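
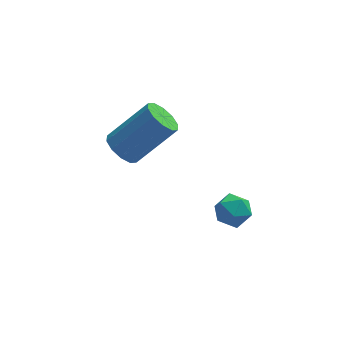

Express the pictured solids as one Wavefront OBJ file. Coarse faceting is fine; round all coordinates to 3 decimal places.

v -0.372 -0.397 0.504
v 0.004 -0.963 0.32
v -0.864 -0.997 1.34
v -0.488 -1.563 1.156
v -0.168 -1.006 1.446
v 0.136 -0.636 0.929
v -0.996 -1.324 0.731
v -0.692 -0.954 0.214
v -0.382 -1.536 0.46
v 0.131 -1.34 0.902
v -0.991 -0.62 0.758
v -0.478 -0.424 1.2
v -3.693 3.101 0.388
v -3.235 2.671 -0.005
v -1.77 2.93 1.42
v -2.227 3.359 1.812
v -3.177 3.103 -0.143
v -1.712 3.362 1.281
v -3.316 3.534 -0.079
v -1.85 3.793 1.346
v -3.599 3.8 0.164
v -2.133 4.058 1.588
v -3.917 3.798 0.492
v -2.452 4.057 1.916
v -4.15 3.53 0.78
v -2.685 3.789 2.205
v -4.208 3.098 0.919
v -2.743 3.357 2.343
v -4.07 2.667 0.854
v -2.604 2.926 2.279
v -3.787 2.402 0.612
v -2.321 2.66 2.036
v -3.468 2.403 0.284
v -2.003 2.662 1.708
f 1 12 6
f 1 6 2
f 1 2 8
f 1 8 11
f 1 11 12
f 2 6 10
f 6 12 5
f 12 11 3
f 11 8 7
f 8 2 9
f 4 10 5
f 4 5 3
f 4 3 7
f 4 7 9
f 4 9 10
f 5 10 6
f 3 5 12
f 7 3 11
f 9 7 8
f 10 9 2
f 14 13 17
f 14 17 15
f 15 17 18
f 15 18 16
f 17 13 19
f 17 19 18
f 18 19 20
f 18 20 16
f 19 13 21
f 19 21 20
f 20 21 22
f 20 22 16
f 21 13 23
f 21 23 22
f 22 23 24
f 22 24 16
f 23 13 25
f 23 25 24
f 24 25 26
f 24 26 16
f 25 13 27
f 25 27 26
f 26 27 28
f 26 28 16
f 27 13 29
f 27 29 28
f 28 29 30
f 28 30 16
f 29 13 31
f 29 31 30
f 30 31 32
f 30 32 16
f 31 13 33
f 31 33 32
f 32 33 34
f 32 34 16
f 33 13 14
f 33 14 34
f 34 14 15
f 34 15 16



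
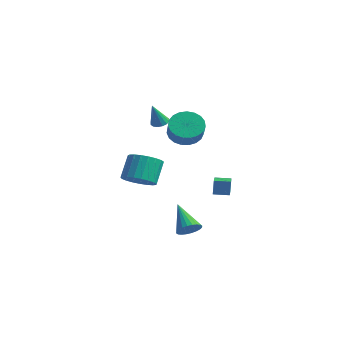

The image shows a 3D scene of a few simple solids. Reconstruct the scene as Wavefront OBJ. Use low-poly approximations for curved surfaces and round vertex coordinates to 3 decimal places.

v 0.569 1.323 -2.904
v 0.541 1.423 -1.89
v 1.236 2.012 -2.954
v 1.208 2.112 -1.939
v 1.252 0.668 -2.821
v 1.224 0.768 -1.806
v 1.919 1.357 -2.87
v 1.891 1.457 -1.856
v -1.981 -0.544 2.273
v -1.48 -0.761 2.109
v -1.819 -1.256 3.707
v -1.414 -0.5 2.231
v -1.5 -0.252 2.364
v -1.715 -0.081 2.473
v -2.001 -0.034 2.528
v -2.281 -0.124 2.515
v -2.481 -0.327 2.437
v -2.547 -0.587 2.315
v -2.461 -0.836 2.182
v -2.247 -1.006 2.073
v -1.961 -1.053 2.017
v -1.68 -0.963 2.031
v 1.439 -1.55 2.547
v 2.119 -0.787 2.416
v 2.941 -1.367 3.301
v 2.261 -2.13 3.433
v 1.878 -0.638 2.737
v 2.7 -1.218 3.622
v 1.562 -0.646 3.026
v 2.384 -1.226 3.911
v 1.224 -0.811 3.232
v 2.046 -1.391 4.117
v 0.923 -1.103 3.319
v 1.746 -1.683 4.204
v 0.712 -1.473 3.273
v 1.534 -2.053 4.158
v 0.626 -1.856 3.102
v 1.449 -2.436 3.987
v 0.681 -2.186 2.834
v 1.503 -2.766 3.72
v 0.867 -2.406 2.518
v 1.689 -2.986 3.403
v 1.152 -2.478 2.206
v 1.974 -3.058 3.091
v 1.486 -2.39 1.953
v 2.308 -2.97 2.838
v 1.812 -2.156 1.803
v 2.634 -2.736 2.688
v 2.074 -1.818 1.782
v 2.896 -2.398 2.667
v 2.226 -1.433 1.893
v 3.048 -2.013 2.778
v 2.242 -1.069 2.117
v 3.064 -1.649 3.002
v -0.055 -3.672 -1.12
v 0.782 -3.067 -1.25
v 0.391 -2.224 0.149
v -0.445 -2.828 0.28
v 0.478 -2.848 -1.467
v 0.087 -2.005 -0.067
v 0.082 -2.772 -1.624
v -0.309 -1.929 -0.224
v -0.338 -2.851 -1.693
v -0.728 -2.008 -0.293
v -0.708 -3.072 -1.663
v -1.099 -2.229 -0.264
v -0.966 -3.397 -1.54
v -1.356 -2.554 -0.14
v -1.066 -3.769 -1.343
v -1.456 -2.926 0.056
v -0.991 -4.124 -1.108
v -1.382 -3.281 0.291
v -0.754 -4.401 -0.875
v -1.145 -3.558 0.524
v -0.396 -4.552 -0.685
v -0.787 -3.709 0.715
v 0.02 -4.551 -0.569
v -0.371 -3.708 0.83
v 0.424 -4.397 -0.549
v 0.033 -3.554 0.851
v 0.745 -4.118 -0.627
v 0.354 -3.275 0.772
v 0.928 -3.762 -0.791
v 0.537 -2.919 0.609
v 0.941 -3.39 -1.011
v 0.55 -2.547 0.388
v 2.145 -1.844 -4.68
v 2.636 -2.038 -4.119
v 0.675 -1.456 -3.26
v 2.689 -1.743 -4.144
v 2.659 -1.464 -4.251
v 2.551 -1.243 -4.423
v 2.382 -1.113 -4.635
v 2.176 -1.094 -4.853
v 1.965 -1.19 -5.044
v 1.782 -1.385 -5.181
v 1.654 -1.65 -5.241
v 1.601 -1.945 -5.215
v 1.63 -2.224 -5.109
v 1.738 -2.446 -4.936
v 1.908 -2.575 -4.725
v 2.114 -2.594 -4.507
v 2.324 -2.498 -4.315
v 2.508 -2.303 -4.179
f 2 4 1
f 5 2 1
f 1 4 3
f 3 5 1
f 2 8 4
f 6 2 5
f 6 8 2
f 4 8 3
f 7 5 3
f 3 8 7
f 7 6 5
f 8 6 7
f 10 9 12
f 10 12 11
f 12 9 13
f 12 13 11
f 13 9 14
f 13 14 11
f 14 9 15
f 14 15 11
f 15 9 16
f 15 16 11
f 16 9 17
f 16 17 11
f 17 9 18
f 17 18 11
f 18 9 19
f 18 19 11
f 19 9 20
f 19 20 11
f 20 9 21
f 20 21 11
f 21 9 22
f 21 22 11
f 22 9 10
f 22 10 11
f 24 23 27
f 24 27 25
f 25 27 28
f 25 28 26
f 27 23 29
f 27 29 28
f 28 29 30
f 28 30 26
f 29 23 31
f 29 31 30
f 30 31 32
f 30 32 26
f 31 23 33
f 31 33 32
f 32 33 34
f 32 34 26
f 33 23 35
f 33 35 34
f 34 35 36
f 34 36 26
f 35 23 37
f 35 37 36
f 36 37 38
f 36 38 26
f 37 23 39
f 37 39 38
f 38 39 40
f 38 40 26
f 39 23 41
f 39 41 40
f 40 41 42
f 40 42 26
f 41 23 43
f 41 43 42
f 42 43 44
f 42 44 26
f 43 23 45
f 43 45 44
f 44 45 46
f 44 46 26
f 45 23 47
f 45 47 46
f 46 47 48
f 46 48 26
f 47 23 49
f 47 49 48
f 48 49 50
f 48 50 26
f 49 23 51
f 49 51 50
f 50 51 52
f 50 52 26
f 51 23 53
f 51 53 52
f 52 53 54
f 52 54 26
f 53 23 24
f 53 24 54
f 54 24 25
f 54 25 26
f 56 55 59
f 56 59 57
f 57 59 60
f 57 60 58
f 59 55 61
f 59 61 60
f 60 61 62
f 60 62 58
f 61 55 63
f 61 63 62
f 62 63 64
f 62 64 58
f 63 55 65
f 63 65 64
f 64 65 66
f 64 66 58
f 65 55 67
f 65 67 66
f 66 67 68
f 66 68 58
f 67 55 69
f 67 69 68
f 68 69 70
f 68 70 58
f 69 55 71
f 69 71 70
f 70 71 72
f 70 72 58
f 71 55 73
f 71 73 72
f 72 73 74
f 72 74 58
f 73 55 75
f 73 75 74
f 74 75 76
f 74 76 58
f 75 55 77
f 75 77 76
f 76 77 78
f 76 78 58
f 77 55 79
f 77 79 78
f 78 79 80
f 78 80 58
f 79 55 81
f 79 81 80
f 80 81 82
f 80 82 58
f 81 55 83
f 81 83 82
f 82 83 84
f 82 84 58
f 83 55 85
f 83 85 84
f 84 85 86
f 84 86 58
f 85 55 56
f 85 56 86
f 86 56 57
f 86 57 58
f 88 87 90
f 88 90 89
f 90 87 91
f 90 91 89
f 91 87 92
f 91 92 89
f 92 87 93
f 92 93 89
f 93 87 94
f 93 94 89
f 94 87 95
f 94 95 89
f 95 87 96
f 95 96 89
f 96 87 97
f 96 97 89
f 97 87 98
f 97 98 89
f 98 87 99
f 98 99 89
f 99 87 100
f 99 100 89
f 100 87 101
f 100 101 89
f 101 87 102
f 101 102 89
f 102 87 103
f 102 103 89
f 103 87 104
f 103 104 89
f 104 87 88
f 104 88 89



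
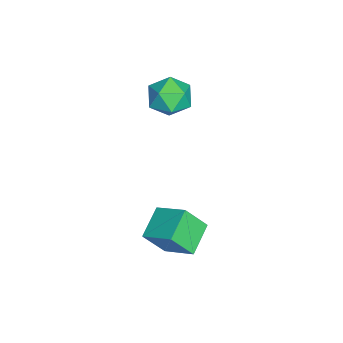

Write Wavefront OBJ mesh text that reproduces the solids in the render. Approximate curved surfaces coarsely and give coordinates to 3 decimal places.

v -2.883 -2.487 2.037
v -2.084 -3.19 2.332
v -4.116 -3.69 2.508
v -3.317 -4.393 2.803
v -3.492 -3.477 3.394
v -2.729 -2.733 3.103
v -3.471 -4.147 1.737
v -2.708 -3.403 1.446
v -2.447 -4.216 2.147
v -2.46 -3.802 3.17
v -3.74 -3.078 1.67
v -3.753 -2.664 2.693
v 0.491 -3.428 -1.853
v 1.169 -2.105 -1.049
v 0.211 -2.523 -3.105
v 0.889 -1.2 -2.301
v 1.911 -3.8 -2.439
v 2.589 -2.477 -1.635
v 1.631 -2.895 -3.691
v 2.309 -1.572 -2.887
f 1 12 6
f 1 6 2
f 1 2 8
f 1 8 11
f 1 11 12
f 2 6 10
f 6 12 5
f 12 11 3
f 11 8 7
f 8 2 9
f 4 10 5
f 4 5 3
f 4 3 7
f 4 7 9
f 4 9 10
f 5 10 6
f 3 5 12
f 7 3 11
f 9 7 8
f 10 9 2
f 14 16 13
f 17 14 13
f 13 16 15
f 15 17 13
f 14 20 16
f 18 14 17
f 18 20 14
f 16 20 15
f 19 17 15
f 15 20 19
f 19 18 17
f 20 18 19



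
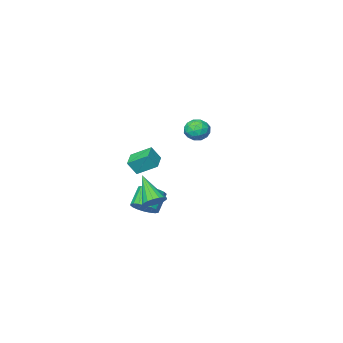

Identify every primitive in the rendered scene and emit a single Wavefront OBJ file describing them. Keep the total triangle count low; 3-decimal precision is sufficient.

v 3.613 1.892 4.127
v 2.87 2.756 4.793
v 3.17 2.125 3.331
v 2.427 2.989 3.998
v 4.353 2.671 3.942
v 3.61 3.535 4.609
v 3.91 2.904 3.147
v 3.167 3.768 3.813
v 2.475 1.478 -0.323
v 3.115 1.386 0.181
v 2.305 0.949 1.128
v 1.665 1.042 0.623
v 3.007 1.729 0.248
v 2.198 1.292 1.194
v 2.795 2.022 0.201
v 1.985 1.585 1.148
v 2.519 2.207 0.051
v 1.709 1.77 0.997
v 2.234 2.248 -0.174
v 1.424 1.811 0.772
v 1.997 2.137 -0.428
v 1.187 1.7 0.518
v 1.855 1.895 -0.662
v 1.045 1.458 0.285
v 1.835 1.571 -0.828
v 1.025 1.134 0.119
v 1.942 1.228 -0.894
v 1.133 0.791 0.052
v 2.155 0.935 -0.848
v 1.345 0.498 0.099
v 2.431 0.75 -0.697
v 1.621 0.313 0.249
v 2.716 0.709 -0.472
v 1.906 0.272 0.474
v 2.953 0.82 -0.218
v 2.143 0.383 0.728
v 3.095 1.062 0.015
v 2.285 0.625 0.962
v 3.848 4.462 1.664
v 4.273 4.053 1.305
v 3.692 3.078 3.056
v 4.476 4.226 1.5
v 4.535 4.453 1.732
v 4.437 4.682 1.949
v 4.204 4.861 2.1
v 3.89 4.948 2.152
v 3.566 4.924 2.091
v 3.307 4.794 1.933
v 3.172 4.589 1.713
v 3.192 4.354 1.482
v 3.362 4.144 1.292
v 3.644 4.007 1.188
v 3.973 3.974 1.192
v -3.927 -1.695 2.8
v -3.208 -2.052 2.588
v -4.472 -2.908 2.992
v -3.753 -3.265 2.78
v -3.812 -2.841 3.492
v -3.475 -2.091 3.373
v -4.205 -2.869 2.207
v -3.868 -2.119 2.088
v -3.379 -2.778 2.221
v -3.137 -2.76 3.016
v -4.543 -2.2 2.564
v -4.301 -2.182 3.359
v -3.519 -1.767 2.677
v -4.161 -3.193 2.903
v -4.196 -2.944 3.322
v -3.773 -3.154 3.197
v -3.677 -1.79 3.138
v -3.254 -2 3.014
v -3.609 -2.464 3.545
v -4.426 -2.96 2.566
v -4.003 -3.17 2.442
v -3.907 -1.806 2.383
v -3.484 -2.016 2.258
v -4.071 -2.496 2.035
v -3.197 -2.403 2.337
v -3.518 -3.116 2.45
v -3.784 -2.883 2.113
v -3.585 -2.443 2.043
v -3.055 -2.393 2.804
v -3.376 -3.106 2.917
v -3.41 -2.857 3.335
v -3.212 -2.416 3.265
v -3.156 -2.82 2.588
v -4.304 -1.854 2.663
v -4.625 -2.567 2.776
v -4.468 -2.544 2.315
v -4.27 -2.103 2.245
v -4.162 -1.844 3.13
v -4.483 -2.557 3.243
v -4.095 -2.517 3.537
v -3.896 -2.077 3.467
v -4.524 -2.14 2.992
f 2 4 1
f 5 2 1
f 1 4 3
f 3 5 1
f 2 8 4
f 6 2 5
f 6 8 2
f 4 8 3
f 7 5 3
f 3 8 7
f 7 6 5
f 8 6 7
f 10 9 13
f 10 13 11
f 11 13 14
f 11 14 12
f 13 9 15
f 13 15 14
f 14 15 16
f 14 16 12
f 15 9 17
f 15 17 16
f 16 17 18
f 16 18 12
f 17 9 19
f 17 19 18
f 18 19 20
f 18 20 12
f 19 9 21
f 19 21 20
f 20 21 22
f 20 22 12
f 21 9 23
f 21 23 22
f 22 23 24
f 22 24 12
f 23 9 25
f 23 25 24
f 24 25 26
f 24 26 12
f 25 9 27
f 25 27 26
f 26 27 28
f 26 28 12
f 27 9 29
f 27 29 28
f 28 29 30
f 28 30 12
f 29 9 31
f 29 31 30
f 30 31 32
f 30 32 12
f 31 9 33
f 31 33 32
f 32 33 34
f 32 34 12
f 33 9 35
f 33 35 34
f 34 35 36
f 34 36 12
f 35 9 37
f 35 37 36
f 36 37 38
f 36 38 12
f 37 9 10
f 37 10 38
f 38 10 11
f 38 11 12
f 40 39 42
f 40 42 41
f 42 39 43
f 42 43 41
f 43 39 44
f 43 44 41
f 44 39 45
f 44 45 41
f 45 39 46
f 45 46 41
f 46 39 47
f 46 47 41
f 47 39 48
f 47 48 41
f 48 39 49
f 48 49 41
f 49 39 50
f 49 50 41
f 50 39 51
f 50 51 41
f 51 39 52
f 51 52 41
f 52 39 53
f 52 53 41
f 53 39 40
f 53 40 41
f 54 91 70
f 91 65 94
f 70 94 59
f 91 94 70
f 54 70 66
f 70 59 71
f 66 71 55
f 70 71 66
f 54 66 75
f 66 55 76
f 75 76 61
f 66 76 75
f 54 75 87
f 75 61 90
f 87 90 64
f 75 90 87
f 54 87 91
f 87 64 95
f 91 95 65
f 87 95 91
f 55 71 82
f 71 59 85
f 82 85 63
f 71 85 82
f 59 94 72
f 94 65 93
f 72 93 58
f 94 93 72
f 65 95 92
f 95 64 88
f 92 88 56
f 95 88 92
f 64 90 89
f 90 61 77
f 89 77 60
f 90 77 89
f 61 76 81
f 76 55 78
f 81 78 62
f 76 78 81
f 57 83 69
f 83 63 84
f 69 84 58
f 83 84 69
f 57 69 67
f 69 58 68
f 67 68 56
f 69 68 67
f 57 67 74
f 67 56 73
f 74 73 60
f 67 73 74
f 57 74 79
f 74 60 80
f 79 80 62
f 74 80 79
f 57 79 83
f 79 62 86
f 83 86 63
f 79 86 83
f 58 84 72
f 84 63 85
f 72 85 59
f 84 85 72
f 56 68 92
f 68 58 93
f 92 93 65
f 68 93 92
f 60 73 89
f 73 56 88
f 89 88 64
f 73 88 89
f 62 80 81
f 80 60 77
f 81 77 61
f 80 77 81
f 63 86 82
f 86 62 78
f 82 78 55
f 86 78 82



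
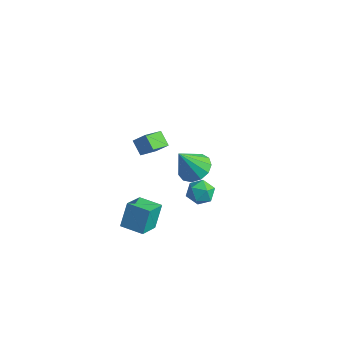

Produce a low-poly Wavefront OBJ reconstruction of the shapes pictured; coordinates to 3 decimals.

v 1.378 2.769 -2.35
v 1.984 2.499 -2.964
v 1.536 1.501 -1.636
v 2.142 1.231 -2.25
v 2.346 1.901 -1.678
v 2.248 2.685 -2.119
v 1.272 1.315 -2.481
v 1.174 2.099 -2.922
v 1.918 1.6 -3.045
v 2.582 1.963 -2.549
v 0.938 2.037 -2.051
v 1.602 2.4 -1.555
v 0.947 -1.996 3.685
v 0.159 -1.748 4.268
v 0.841 -0.648 2.969
v 0.054 -0.4 3.552
v 1.526 -1.62 4.308
v 0.739 -1.372 4.891
v 1.421 -0.272 3.592
v 0.633 -0.024 4.175
v 0.102 3.384 -2.223
v 0.915 3.912 -1.77
v -0.302 2.456 -0.417
v 0.427 4.259 -1.701
v -0.164 4.329 -1.797
v -0.671 4.098 -2.029
v -0.932 3.641 -2.322
v -0.865 3.102 -2.584
v -0.491 2.652 -2.731
v 0.071 2.435 -2.717
v 0.643 2.519 -2.546
v 1.043 2.878 -2.273
v 1.144 3.397 -1.983
v -0.37 -2.345 -3.605
v -0.544 -1.567 -2.183
v -0.733 -0.943 -4.417
v -0.907 -0.165 -2.995
v 1.027 -1.995 -3.625
v 0.853 -1.217 -2.203
v 0.664 -0.593 -4.437
v 0.49 0.185 -3.015
f 1 12 6
f 1 6 2
f 1 2 8
f 1 8 11
f 1 11 12
f 2 6 10
f 6 12 5
f 12 11 3
f 11 8 7
f 8 2 9
f 4 10 5
f 4 5 3
f 4 3 7
f 4 7 9
f 4 9 10
f 5 10 6
f 3 5 12
f 7 3 11
f 9 7 8
f 10 9 2
f 14 16 13
f 17 14 13
f 13 16 15
f 15 17 13
f 14 20 16
f 18 14 17
f 18 20 14
f 16 20 15
f 19 17 15
f 15 20 19
f 19 18 17
f 20 18 19
f 22 21 24
f 22 24 23
f 24 21 25
f 24 25 23
f 25 21 26
f 25 26 23
f 26 21 27
f 26 27 23
f 27 21 28
f 27 28 23
f 28 21 29
f 28 29 23
f 29 21 30
f 29 30 23
f 30 21 31
f 30 31 23
f 31 21 32
f 31 32 23
f 32 21 33
f 32 33 23
f 33 21 22
f 33 22 23
f 35 37 34
f 38 35 34
f 34 37 36
f 36 38 34
f 35 41 37
f 39 35 38
f 39 41 35
f 37 41 36
f 40 38 36
f 36 41 40
f 40 39 38
f 41 39 40



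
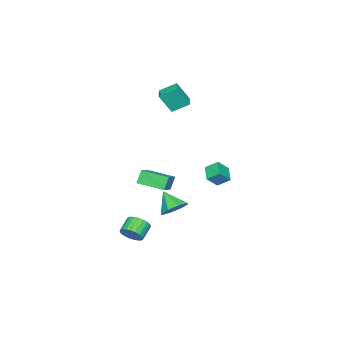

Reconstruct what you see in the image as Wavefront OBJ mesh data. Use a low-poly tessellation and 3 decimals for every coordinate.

v -0.679 1.078 -4.057
v -0.301 1.614 -3.384
v -1.041 0.062 -3.043
v -0.998 1.757 -3.489
v -1.509 1.502 -3.927
v -1.533 0.999 -4.441
v -1.058 0.542 -4.73
v -0.361 0.4 -4.624
v 0.15 0.655 -4.186
v 0.175 1.158 -3.672
v -3.209 -0.697 3.028
v -3.757 0.201 3.646
v -2.404 -0.193 3.01
v -2.952 0.704 3.628
v -2.788 -1.324 4.312
v -3.336 -0.427 4.93
v -1.983 -0.821 4.294
v -2.531 0.077 4.912
v 3.633 0.887 -4.063
v 3.978 0.487 -3.546
v 3.073 0.413 -2.999
v 2.727 0.813 -3.517
v 4.017 0.774 -3.442
v 3.112 0.7 -2.895
v 3.99 1.081 -3.445
v 3.085 1.006 -2.898
v 3.901 1.354 -3.556
v 2.996 1.279 -3.009
v 3.765 1.546 -3.754
v 2.86 1.472 -3.207
v 3.607 1.624 -4.006
v 2.702 1.55 -3.459
v 3.453 1.575 -4.267
v 2.548 1.501 -3.721
v 3.33 1.407 -4.494
v 2.425 1.333 -3.947
v 3.259 1.149 -4.646
v 2.354 1.075 -4.099
v 3.253 0.846 -4.697
v 2.348 0.772 -4.15
v 3.312 0.55 -4.639
v 2.407 0.475 -4.092
v 3.427 0.312 -4.481
v 2.522 0.238 -3.934
v 3.578 0.174 -4.251
v 2.673 0.099 -3.704
v 3.738 0.158 -3.989
v 2.833 0.084 -3.442
v 3.879 0.269 -3.739
v 2.974 0.195 -3.192
v -0.418 -0.589 -1.125
v 1.092 -0.069 -0.253
v -0.817 1.03 -1.399
v 0.693 1.55 -0.527
v 0.067 -0.61 -1.953
v 1.577 -0.09 -1.081
v -0.332 1.009 -2.227
v 1.178 1.529 -1.355
v -0.682 3.978 -1.141
v -1.471 3.391 -0.719
v -0.93 4.703 -0.595
v -1.719 4.115 -0.173
v -0.041 3.645 -0.407
v -0.83 3.057 0.015
v -0.289 4.369 0.139
v -1.078 3.782 0.561
f 2 1 4
f 2 4 3
f 4 1 5
f 4 5 3
f 5 1 6
f 5 6 3
f 6 1 7
f 6 7 3
f 7 1 8
f 7 8 3
f 8 1 9
f 8 9 3
f 9 1 10
f 9 10 3
f 10 1 2
f 10 2 3
f 12 14 11
f 15 12 11
f 11 14 13
f 13 15 11
f 12 18 14
f 16 12 15
f 16 18 12
f 14 18 13
f 17 15 13
f 13 18 17
f 17 16 15
f 18 16 17
f 20 19 23
f 20 23 21
f 21 23 24
f 21 24 22
f 23 19 25
f 23 25 24
f 24 25 26
f 24 26 22
f 25 19 27
f 25 27 26
f 26 27 28
f 26 28 22
f 27 19 29
f 27 29 28
f 28 29 30
f 28 30 22
f 29 19 31
f 29 31 30
f 30 31 32
f 30 32 22
f 31 19 33
f 31 33 32
f 32 33 34
f 32 34 22
f 33 19 35
f 33 35 34
f 34 35 36
f 34 36 22
f 35 19 37
f 35 37 36
f 36 37 38
f 36 38 22
f 37 19 39
f 37 39 38
f 38 39 40
f 38 40 22
f 39 19 41
f 39 41 40
f 40 41 42
f 40 42 22
f 41 19 43
f 41 43 42
f 42 43 44
f 42 44 22
f 43 19 45
f 43 45 44
f 44 45 46
f 44 46 22
f 45 19 47
f 45 47 46
f 46 47 48
f 46 48 22
f 47 19 49
f 47 49 48
f 48 49 50
f 48 50 22
f 49 19 20
f 49 20 50
f 50 20 21
f 50 21 22
f 52 54 51
f 55 52 51
f 51 54 53
f 53 55 51
f 52 58 54
f 56 52 55
f 56 58 52
f 54 58 53
f 57 55 53
f 53 58 57
f 57 56 55
f 58 56 57
f 60 62 59
f 63 60 59
f 59 62 61
f 61 63 59
f 60 66 62
f 64 60 63
f 64 66 60
f 62 66 61
f 65 63 61
f 61 66 65
f 65 64 63
f 66 64 65



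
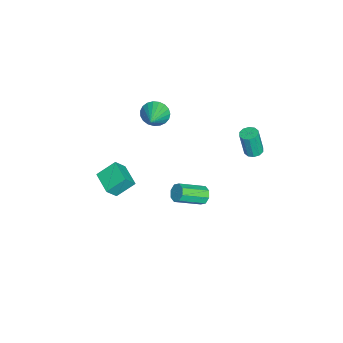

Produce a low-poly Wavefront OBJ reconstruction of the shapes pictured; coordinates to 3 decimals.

v -1.622 3.937 -0.2
v -1.194 4.307 -0.131
v -1.19 3.993 1.529
v -1.618 3.623 1.46
v -1.497 4.484 -0.097
v -1.493 4.169 1.563
v -1.848 4.451 -0.102
v -1.843 4.137 1.558
v -2.113 4.223 -0.145
v -2.108 3.908 1.516
v -2.19 3.885 -0.209
v -2.185 3.571 1.452
v -2.05 3.567 -0.269
v -2.046 3.253 1.391
v -1.747 3.391 -0.303
v -1.743 3.076 1.357
v -1.397 3.423 -0.298
v -1.392 3.109 1.362
v -1.132 3.652 -0.256
v -1.127 3.337 1.405
v -1.055 3.989 -0.192
v -1.05 3.675 1.469
v 2.863 1.525 0.114
v 3.246 1.438 -0.34
v 3.961 0.048 0.533
v 3.577 0.135 0.986
v 3.413 1.723 -0.021
v 4.127 0.333 0.852
v 3.257 1.893 0.376
v 3.972 0.503 1.249
v 2.87 1.847 0.62
v 3.585 0.457 1.493
v 2.479 1.612 0.567
v 3.194 0.222 1.44
v 2.313 1.327 0.248
v 3.027 -0.063 1.121
v 2.468 1.157 -0.149
v 3.183 -0.233 0.724
v 2.855 1.203 -0.393
v 3.57 -0.187 0.48
v 0.116 -4.907 -1.832
v -0.373 -3.873 -1.008
v -0.35 -4.417 -2.725
v -0.84 -3.382 -1.901
v 1.36 -4.138 -2.059
v 0.87 -3.103 -1.235
v 0.893 -3.647 -2.952
v 0.404 -2.613 -2.128
v -1.168 -1.662 3.137
v -0.8 -1.333 2.433
v 0.408 -1.698 3.943
v -0.887 -1.038 2.616
v -1.022 -0.851 2.889
v -1.183 -0.805 3.205
v -1.341 -0.906 3.509
v -1.469 -1.138 3.749
v -1.545 -1.46 3.883
v -1.556 -1.818 3.889
v -1.5 -2.148 3.764
v -1.386 -2.395 3.531
v -1.235 -2.514 3.23
v -1.072 -2.486 2.912
v -0.926 -2.316 2.634
v -0.821 -2.032 2.443
v -0.777 -1.685 2.372
f 2 1 5
f 2 5 3
f 3 5 6
f 3 6 4
f 5 1 7
f 5 7 6
f 6 7 8
f 6 8 4
f 7 1 9
f 7 9 8
f 8 9 10
f 8 10 4
f 9 1 11
f 9 11 10
f 10 11 12
f 10 12 4
f 11 1 13
f 11 13 12
f 12 13 14
f 12 14 4
f 13 1 15
f 13 15 14
f 14 15 16
f 14 16 4
f 15 1 17
f 15 17 16
f 16 17 18
f 16 18 4
f 17 1 19
f 17 19 18
f 18 19 20
f 18 20 4
f 19 1 21
f 19 21 20
f 20 21 22
f 20 22 4
f 21 1 2
f 21 2 22
f 22 2 3
f 22 3 4
f 24 23 27
f 24 27 25
f 25 27 28
f 25 28 26
f 27 23 29
f 27 29 28
f 28 29 30
f 28 30 26
f 29 23 31
f 29 31 30
f 30 31 32
f 30 32 26
f 31 23 33
f 31 33 32
f 32 33 34
f 32 34 26
f 33 23 35
f 33 35 34
f 34 35 36
f 34 36 26
f 35 23 37
f 35 37 36
f 36 37 38
f 36 38 26
f 37 23 39
f 37 39 38
f 38 39 40
f 38 40 26
f 39 23 24
f 39 24 40
f 40 24 25
f 40 25 26
f 42 44 41
f 45 42 41
f 41 44 43
f 43 45 41
f 42 48 44
f 46 42 45
f 46 48 42
f 44 48 43
f 47 45 43
f 43 48 47
f 47 46 45
f 48 46 47
f 50 49 52
f 50 52 51
f 52 49 53
f 52 53 51
f 53 49 54
f 53 54 51
f 54 49 55
f 54 55 51
f 55 49 56
f 55 56 51
f 56 49 57
f 56 57 51
f 57 49 58
f 57 58 51
f 58 49 59
f 58 59 51
f 59 49 60
f 59 60 51
f 60 49 61
f 60 61 51
f 61 49 62
f 61 62 51
f 62 49 63
f 62 63 51
f 63 49 64
f 63 64 51
f 64 49 65
f 64 65 51
f 65 49 50
f 65 50 51



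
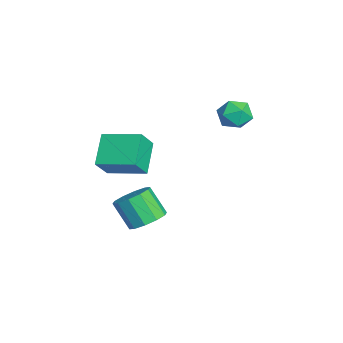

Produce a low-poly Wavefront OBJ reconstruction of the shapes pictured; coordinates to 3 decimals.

v -3.894 3.942 2.193
v -3.334 4.116 1.547
v -3.986 2.604 1.753
v -3.426 2.778 1.107
v -3.149 2.771 1.934
v -3.092 3.598 2.206
v -4.228 3.122 1.094
v -4.171 3.949 1.366
v -3.54 3.609 0.867
v -2.873 3.392 1.387
v -4.447 3.328 1.913
v -3.78 3.111 2.433
v -0.549 -0.704 -2.808
v 0.273 -0.899 -2.497
v -0.35 -1.551 -1.261
v -1.171 -1.356 -1.572
v 0.131 -0.397 -2.304
v -0.492 -1.049 -1.068
v -0.271 -0.012 -2.303
v -0.894 -0.665 -1.067
v -0.779 0.108 -2.495
v -1.402 -0.544 -1.259
v -1.199 -0.081 -2.807
v -1.822 -0.734 -1.571
v -1.37 -0.509 -3.119
v -1.993 -1.161 -1.883
v -1.228 -1.011 -3.312
v -1.851 -1.663 -2.076
v -0.826 -1.395 -3.313
v -1.449 -2.048 -2.077
v -0.318 -1.516 -3.121
v -0.941 -2.168 -1.885
v 0.102 -1.326 -2.809
v -0.521 -1.979 -1.573
v -1.051 -2.073 1.797
v -0.404 -2.604 2.779
v -0.293 -0.491 2.152
v 0.353 -1.021 3.135
v 0.187 -2.439 0.785
v 0.833 -2.969 1.768
v 0.944 -0.856 1.141
v 1.591 -1.387 2.123
f 1 12 6
f 1 6 2
f 1 2 8
f 1 8 11
f 1 11 12
f 2 6 10
f 6 12 5
f 12 11 3
f 11 8 7
f 8 2 9
f 4 10 5
f 4 5 3
f 4 3 7
f 4 7 9
f 4 9 10
f 5 10 6
f 3 5 12
f 7 3 11
f 9 7 8
f 10 9 2
f 14 13 17
f 14 17 15
f 15 17 18
f 15 18 16
f 17 13 19
f 17 19 18
f 18 19 20
f 18 20 16
f 19 13 21
f 19 21 20
f 20 21 22
f 20 22 16
f 21 13 23
f 21 23 22
f 22 23 24
f 22 24 16
f 23 13 25
f 23 25 24
f 24 25 26
f 24 26 16
f 25 13 27
f 25 27 26
f 26 27 28
f 26 28 16
f 27 13 29
f 27 29 28
f 28 29 30
f 28 30 16
f 29 13 31
f 29 31 30
f 30 31 32
f 30 32 16
f 31 13 33
f 31 33 32
f 32 33 34
f 32 34 16
f 33 13 14
f 33 14 34
f 34 14 15
f 34 15 16
f 36 38 35
f 39 36 35
f 35 38 37
f 37 39 35
f 36 42 38
f 40 36 39
f 40 42 36
f 38 42 37
f 41 39 37
f 37 42 41
f 41 40 39
f 42 40 41



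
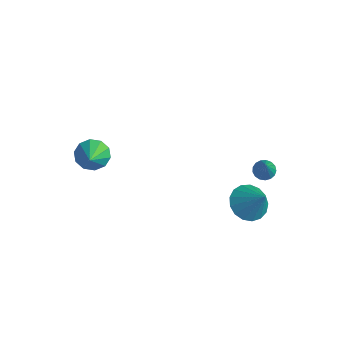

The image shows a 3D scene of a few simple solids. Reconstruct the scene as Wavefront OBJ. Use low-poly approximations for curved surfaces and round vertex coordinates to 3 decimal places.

v 1.302 3.145 -0.677
v 1.852 3.68 -1.185
v 2.238 3.295 0.497
v 1.572 3.964 -0.998
v 1.23 4.06 -0.738
v 0.905 3.947 -0.464
v 0.67 3.65 -0.239
v 0.58 3.237 -0.114
v 0.656 2.803 -0.119
v 0.879 2.448 -0.251
v 1.199 2.252 -0.481
v 1.543 2.26 -0.756
v 1.831 2.472 -1.013
v 1.999 2.837 -1.193
v 2.006 3.273 -1.255
v 1.449 3.782 1.422
v 1.883 3.809 1.176
v 2.331 3.178 2.918
v 1.861 4.025 1.276
v 1.744 4.185 1.41
v 1.56 4.254 1.546
v 1.35 4.214 1.654
v 1.163 4.076 1.709
v 1.041 3.87 1.698
v 1.012 3.644 1.623
v 1.084 3.45 1.503
v 1.239 3.332 1.364
v 1.442 3.318 1.238
v 1.646 3.409 1.154
v 1.806 3.586 1.132
v -4.161 -1.245 0.477
v -3.709 -1.406 -0.163
v -3.039 -2.015 1.463
v -3.568 -0.968 0.018
v -3.653 -0.636 0.374
v -3.932 -0.537 0.77
v -4.299 -0.708 1.054
v -4.613 -1.084 1.118
v -4.755 -1.522 0.937
v -4.669 -1.854 0.581
v -4.39 -1.954 0.185
v -4.024 -1.783 -0.099
f 2 1 4
f 2 4 3
f 4 1 5
f 4 5 3
f 5 1 6
f 5 6 3
f 6 1 7
f 6 7 3
f 7 1 8
f 7 8 3
f 8 1 9
f 8 9 3
f 9 1 10
f 9 10 3
f 10 1 11
f 10 11 3
f 11 1 12
f 11 12 3
f 12 1 13
f 12 13 3
f 13 1 14
f 13 14 3
f 14 1 15
f 14 15 3
f 15 1 2
f 15 2 3
f 17 16 19
f 17 19 18
f 19 16 20
f 19 20 18
f 20 16 21
f 20 21 18
f 21 16 22
f 21 22 18
f 22 16 23
f 22 23 18
f 23 16 24
f 23 24 18
f 24 16 25
f 24 25 18
f 25 16 26
f 25 26 18
f 26 16 27
f 26 27 18
f 27 16 28
f 27 28 18
f 28 16 29
f 28 29 18
f 29 16 30
f 29 30 18
f 30 16 17
f 30 17 18
f 32 31 34
f 32 34 33
f 34 31 35
f 34 35 33
f 35 31 36
f 35 36 33
f 36 31 37
f 36 37 33
f 37 31 38
f 37 38 33
f 38 31 39
f 38 39 33
f 39 31 40
f 39 40 33
f 40 31 41
f 40 41 33
f 41 31 42
f 41 42 33
f 42 31 32
f 42 32 33



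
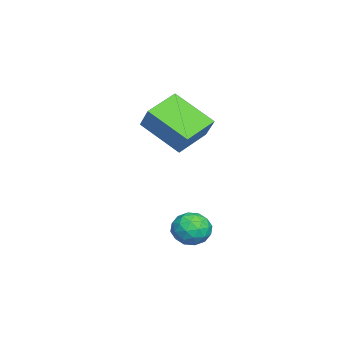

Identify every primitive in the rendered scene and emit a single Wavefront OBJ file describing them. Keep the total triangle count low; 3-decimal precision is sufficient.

v -0.386 -1.158 -0.034
v 0.428 -1.253 0.201
v -0.228 -2.147 -0.981
v 0.586 -2.242 -0.746
v -0.04 -2.479 -0.219
v -0.138 -1.868 0.366
v 0.338 -1.532 -1.146
v 0.24 -0.921 -0.561
v 0.875 -1.484 -0.487
v 0.641 -2.069 0.086
v -0.441 -1.331 -0.866
v -0.675 -1.916 -0.293
v 0.007 -1.119 0.166
v 0.193 -2.281 -0.946
v -0.175 -2.421 -0.637
v 0.303 -2.477 -0.499
v -0.325 -1.48 0.264
v 0.153 -1.536 0.401
v -0.122 -2.257 0.155
v 0.047 -1.864 -1.181
v 0.525 -1.92 -1.044
v -0.103 -0.923 -0.281
v 0.375 -0.979 -0.143
v 0.322 -1.143 -0.935
v 0.748 -1.31 -0.1
v 0.841 -1.891 -0.656
v 0.695 -1.474 -0.891
v 0.638 -1.115 -0.547
v 0.611 -1.654 0.237
v 0.704 -2.236 -0.319
v 0.336 -2.375 -0.01
v 0.278 -2.016 0.334
v 0.873 -1.79 -0.167
v -0.504 -1.164 -0.461
v -0.411 -1.746 -1.017
v -0.078 -1.384 -1.114
v -0.136 -1.025 -0.77
v -0.641 -1.509 -0.124
v -0.548 -2.09 -0.68
v -0.438 -2.285 -0.233
v -0.495 -1.926 0.111
v -0.673 -1.61 -0.613
v -3.189 -4.259 3.766
v -4.45 -3.378 4.333
v -2.564 -2.59 2.563
v -3.825 -1.709 3.13
v -2.415 -3.811 4.79
v -3.676 -2.93 5.357
v -1.79 -2.142 3.587
v -3.051 -1.261 4.154
f 1 38 17
f 38 12 41
f 17 41 6
f 38 41 17
f 1 17 13
f 17 6 18
f 13 18 2
f 17 18 13
f 1 13 22
f 13 2 23
f 22 23 8
f 13 23 22
f 1 22 34
f 22 8 37
f 34 37 11
f 22 37 34
f 1 34 38
f 34 11 42
f 38 42 12
f 34 42 38
f 2 18 29
f 18 6 32
f 29 32 10
f 18 32 29
f 6 41 19
f 41 12 40
f 19 40 5
f 41 40 19
f 12 42 39
f 42 11 35
f 39 35 3
f 42 35 39
f 11 37 36
f 37 8 24
f 36 24 7
f 37 24 36
f 8 23 28
f 23 2 25
f 28 25 9
f 23 25 28
f 4 30 16
f 30 10 31
f 16 31 5
f 30 31 16
f 4 16 14
f 16 5 15
f 14 15 3
f 16 15 14
f 4 14 21
f 14 3 20
f 21 20 7
f 14 20 21
f 4 21 26
f 21 7 27
f 26 27 9
f 21 27 26
f 4 26 30
f 26 9 33
f 30 33 10
f 26 33 30
f 5 31 19
f 31 10 32
f 19 32 6
f 31 32 19
f 3 15 39
f 15 5 40
f 39 40 12
f 15 40 39
f 7 20 36
f 20 3 35
f 36 35 11
f 20 35 36
f 9 27 28
f 27 7 24
f 28 24 8
f 27 24 28
f 10 33 29
f 33 9 25
f 29 25 2
f 33 25 29
f 44 46 43
f 47 44 43
f 43 46 45
f 45 47 43
f 44 50 46
f 48 44 47
f 48 50 44
f 46 50 45
f 49 47 45
f 45 50 49
f 49 48 47
f 50 48 49



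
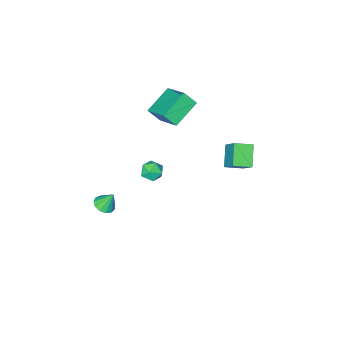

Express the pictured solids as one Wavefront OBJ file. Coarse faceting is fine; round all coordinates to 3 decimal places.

v 3.355 -1.999 -4.288
v 4.035 -2.016 -4.052
v 2.965 -1.581 -3.132
v 3.977 -1.645 -4.206
v 3.721 -1.387 -4.386
v 3.349 -1.323 -4.535
v 2.979 -1.473 -4.605
v 2.729 -1.791 -4.575
v 2.677 -2.175 -4.454
v 2.841 -2.503 -4.28
v 3.168 -2.671 -4.109
v 3.554 -2.626 -3.994
v 3.878 -2.382 -3.973
v 1.881 1.929 2.274
v 2.357 2.51 2.375
v 2.823 1.21 1.965
v 3.299 1.791 2.066
v 2.951 1.478 2.662
v 2.369 1.922 2.852
v 2.811 1.798 1.488
v 2.229 2.242 1.678
v 2.931 2.428 1.889
v 3.018 2.231 2.615
v 2.162 1.489 1.725
v 2.249 1.292 2.451
v -2.177 -1.752 3.267
v -1.987 0.089 4.419
v -0.422 -1.403 2.42
v -0.233 0.439 3.571
v -1.667 -2.319 4.089
v -1.478 -0.477 5.24
v 0.087 -1.969 3.241
v 0.277 -0.128 4.393
v -2.675 3.691 0.509
v -3.468 2.793 1.445
v -2.392 4.839 1.853
v -3.186 3.941 2.788
v -1.694 3.119 0.792
v -2.488 2.221 1.727
v -1.412 4.267 2.135
v -2.205 3.369 3.071
f 2 1 4
f 2 4 3
f 4 1 5
f 4 5 3
f 5 1 6
f 5 6 3
f 6 1 7
f 6 7 3
f 7 1 8
f 7 8 3
f 8 1 9
f 8 9 3
f 9 1 10
f 9 10 3
f 10 1 11
f 10 11 3
f 11 1 12
f 11 12 3
f 12 1 13
f 12 13 3
f 13 1 2
f 13 2 3
f 14 25 19
f 14 19 15
f 14 15 21
f 14 21 24
f 14 24 25
f 15 19 23
f 19 25 18
f 25 24 16
f 24 21 20
f 21 15 22
f 17 23 18
f 17 18 16
f 17 16 20
f 17 20 22
f 17 22 23
f 18 23 19
f 16 18 25
f 20 16 24
f 22 20 21
f 23 22 15
f 27 29 26
f 30 27 26
f 26 29 28
f 28 30 26
f 27 33 29
f 31 27 30
f 31 33 27
f 29 33 28
f 32 30 28
f 28 33 32
f 32 31 30
f 33 31 32
f 35 37 34
f 38 35 34
f 34 37 36
f 36 38 34
f 35 41 37
f 39 35 38
f 39 41 35
f 37 41 36
f 40 38 36
f 36 41 40
f 40 39 38
f 41 39 40



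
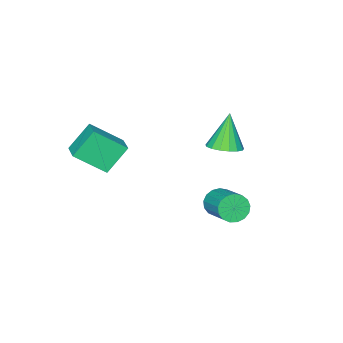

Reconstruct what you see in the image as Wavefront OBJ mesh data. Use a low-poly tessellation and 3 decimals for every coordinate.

v 0.083 0.716 -1.377
v 0.536 0.858 -2.033
v 1.191 2.345 -1.259
v 0.737 2.204 -0.603
v 0.204 1.043 -2.108
v 0.859 2.531 -1.334
v -0.156 1.154 -2.016
v 0.499 2.641 -1.242
v -0.461 1.164 -1.777
v 0.193 2.651 -1.003
v -0.642 1.071 -1.447
v 0.013 2.559 -0.673
v -0.657 0.898 -1.1
v -0.002 2.385 -0.326
v -0.502 0.682 -0.817
v 0.153 2.17 -0.043
v -0.213 0.475 -0.663
v 0.441 1.962 0.111
v 0.143 0.323 -0.672
v 0.798 1.81 0.102
v 0.486 0.261 -0.842
v 1.14 1.748 -0.068
v 0.736 0.303 -1.135
v 1.391 1.79 -0.361
v 0.837 0.44 -1.484
v 1.491 1.927 -0.71
v 0.764 0.64 -1.808
v 1.419 2.128 -1.034
v -2.092 -0.908 0.539
v -1.603 -1.697 0.583
v -2.848 -1.272 2.421
v -1.327 -1.392 0.753
v -1.227 -0.975 0.874
v -1.325 -0.543 0.918
v -1.599 -0.195 0.876
v -1.985 -0.01 0.756
v -2.396 -0.03 0.587
v -2.738 -0.252 0.407
v -2.931 -0.624 0.257
v -2.933 -1.061 0.172
v -2.741 -1.463 0.171
v -2.401 -1.737 0.254
v -1.99 -1.822 0.403
v 4.194 -5.07 1.796
v 3.106 -4.757 3.09
v 3.126 -3.922 0.62
v 2.037 -3.61 1.914
v 4.903 -4.05 2.146
v 3.814 -3.738 3.44
v 3.834 -2.903 0.97
v 2.746 -2.59 2.264
f 2 1 5
f 2 5 3
f 3 5 6
f 3 6 4
f 5 1 7
f 5 7 6
f 6 7 8
f 6 8 4
f 7 1 9
f 7 9 8
f 8 9 10
f 8 10 4
f 9 1 11
f 9 11 10
f 10 11 12
f 10 12 4
f 11 1 13
f 11 13 12
f 12 13 14
f 12 14 4
f 13 1 15
f 13 15 14
f 14 15 16
f 14 16 4
f 15 1 17
f 15 17 16
f 16 17 18
f 16 18 4
f 17 1 19
f 17 19 18
f 18 19 20
f 18 20 4
f 19 1 21
f 19 21 20
f 20 21 22
f 20 22 4
f 21 1 23
f 21 23 22
f 22 23 24
f 22 24 4
f 23 1 25
f 23 25 24
f 24 25 26
f 24 26 4
f 25 1 27
f 25 27 26
f 26 27 28
f 26 28 4
f 27 1 2
f 27 2 28
f 28 2 3
f 28 3 4
f 30 29 32
f 30 32 31
f 32 29 33
f 32 33 31
f 33 29 34
f 33 34 31
f 34 29 35
f 34 35 31
f 35 29 36
f 35 36 31
f 36 29 37
f 36 37 31
f 37 29 38
f 37 38 31
f 38 29 39
f 38 39 31
f 39 29 40
f 39 40 31
f 40 29 41
f 40 41 31
f 41 29 42
f 41 42 31
f 42 29 43
f 42 43 31
f 43 29 30
f 43 30 31
f 45 47 44
f 48 45 44
f 44 47 46
f 46 48 44
f 45 51 47
f 49 45 48
f 49 51 45
f 47 51 46
f 50 48 46
f 46 51 50
f 50 49 48
f 51 49 50



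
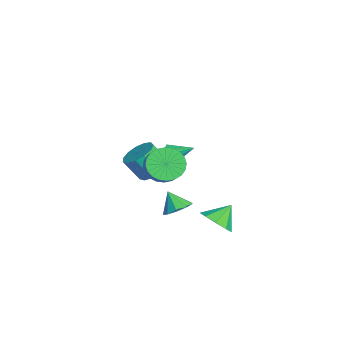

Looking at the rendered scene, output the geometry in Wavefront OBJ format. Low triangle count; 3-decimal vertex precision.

v -0.742 0.556 2.042
v -0.257 0.201 2.338
v -0.298 1.724 2.718
v -0.106 0.373 1.941
v -0.252 0.631 1.592
v -0.628 0.854 1.453
v -1.057 0.938 1.59
v -1.339 0.843 1.939
v -1.342 0.615 2.336
v -1.064 0.359 2.596
v -0.636 0.195 2.596
v 1.684 -0.201 2.867
v 2.156 -0.979 2.323
v 3.169 -0.956 3.169
v 2.696 -0.179 3.713
v 2.307 -0.644 2.133
v 3.32 -0.621 2.979
v 2.364 -0.242 2.055
v 3.376 -0.219 2.901
v 2.316 0.166 2.1
v 3.329 0.189 2.946
v 2.173 0.519 2.262
v 3.186 0.542 3.109
v 1.955 0.762 2.516
v 2.968 0.784 3.363
v 1.696 0.858 2.824
v 2.708 0.88 3.67
v 1.435 0.793 3.138
v 2.447 0.815 3.984
v 1.211 0.576 3.411
v 2.224 0.599 4.257
v 1.06 0.241 3.601
v 2.073 0.264 4.447
v 1.004 -0.161 3.679
v 2.016 -0.138 4.525
v 1.051 -0.569 3.634
v 2.064 -0.546 4.48
v 1.194 -0.922 3.471
v 2.207 -0.899 4.318
v 1.412 -1.164 3.217
v 2.425 -1.142 4.064
v 1.672 -1.26 2.91
v 2.684 -1.238 3.756
v 1.933 -1.195 2.596
v 2.945 -1.173 3.442
v 1.411 0.622 -0.832
v 2.013 -0.018 -0.766
v 0.809 0.158 0.172
v 2.184 0.46 -0.443
v 1.994 1.014 -0.302
v 1.531 1.384 -0.409
v 1.012 1.397 -0.714
v 0.68 1.048 -1.075
v 0.69 0.499 -1.322
v 1.038 0.007 -1.34
v 1.56 -0.196 -1.121
v -3.113 -0.041 -0.835
v -2.114 -0.291 -0.792
v -2.389 -1.168 0.517
v -3.387 -0.919 0.475
v -2.175 0.194 -0.48
v -2.45 -0.683 0.829
v -2.533 0.605 -0.28
v -2.808 -0.273 1.029
v -3.075 0.81 -0.256
v -3.35 -0.067 1.053
v -3.63 0.745 -0.416
v -3.904 -0.132 0.893
v -4.02 0.43 -0.709
v -4.294 -0.447 0.601
v -4.122 -0.034 -1.042
v -4.396 -0.911 0.268
v -3.903 -0.501 -1.309
v -4.178 -1.378 0.001
v -3.434 -0.822 -1.425
v -3.709 -1.699 -0.116
v -2.863 -0.895 -1.354
v -3.137 -1.772 -0.045
v -2.371 -0.697 -1.118
v -2.645 -1.574 0.191
v 3.564 2.291 -0.481
v 4.385 2.148 0.124
v 3.056 3.189 0.421
v 4.508 2.673 -0.33
v 4.189 3.019 -0.854
v 3.577 3.024 -1.204
v 2.959 2.686 -1.215
v 2.624 2.164 -0.882
v 2.728 1.7 -0.362
v 3.223 1.513 0.103
v 3.878 1.69 0.295
f 2 1 4
f 2 4 3
f 4 1 5
f 4 5 3
f 5 1 6
f 5 6 3
f 6 1 7
f 6 7 3
f 7 1 8
f 7 8 3
f 8 1 9
f 8 9 3
f 9 1 10
f 9 10 3
f 10 1 11
f 10 11 3
f 11 1 2
f 11 2 3
f 13 12 16
f 13 16 14
f 14 16 17
f 14 17 15
f 16 12 18
f 16 18 17
f 17 18 19
f 17 19 15
f 18 12 20
f 18 20 19
f 19 20 21
f 19 21 15
f 20 12 22
f 20 22 21
f 21 22 23
f 21 23 15
f 22 12 24
f 22 24 23
f 23 24 25
f 23 25 15
f 24 12 26
f 24 26 25
f 25 26 27
f 25 27 15
f 26 12 28
f 26 28 27
f 27 28 29
f 27 29 15
f 28 12 30
f 28 30 29
f 29 30 31
f 29 31 15
f 30 12 32
f 30 32 31
f 31 32 33
f 31 33 15
f 32 12 34
f 32 34 33
f 33 34 35
f 33 35 15
f 34 12 36
f 34 36 35
f 35 36 37
f 35 37 15
f 36 12 38
f 36 38 37
f 37 38 39
f 37 39 15
f 38 12 40
f 38 40 39
f 39 40 41
f 39 41 15
f 40 12 42
f 40 42 41
f 41 42 43
f 41 43 15
f 42 12 44
f 42 44 43
f 43 44 45
f 43 45 15
f 44 12 13
f 44 13 45
f 45 13 14
f 45 14 15
f 47 46 49
f 47 49 48
f 49 46 50
f 49 50 48
f 50 46 51
f 50 51 48
f 51 46 52
f 51 52 48
f 52 46 53
f 52 53 48
f 53 46 54
f 53 54 48
f 54 46 55
f 54 55 48
f 55 46 56
f 55 56 48
f 56 46 47
f 56 47 48
f 58 57 61
f 58 61 59
f 59 61 62
f 59 62 60
f 61 57 63
f 61 63 62
f 62 63 64
f 62 64 60
f 63 57 65
f 63 65 64
f 64 65 66
f 64 66 60
f 65 57 67
f 65 67 66
f 66 67 68
f 66 68 60
f 67 57 69
f 67 69 68
f 68 69 70
f 68 70 60
f 69 57 71
f 69 71 70
f 70 71 72
f 70 72 60
f 71 57 73
f 71 73 72
f 72 73 74
f 72 74 60
f 73 57 75
f 73 75 74
f 74 75 76
f 74 76 60
f 75 57 77
f 75 77 76
f 76 77 78
f 76 78 60
f 77 57 79
f 77 79 78
f 78 79 80
f 78 80 60
f 79 57 58
f 79 58 80
f 80 58 59
f 80 59 60
f 82 81 84
f 82 84 83
f 84 81 85
f 84 85 83
f 85 81 86
f 85 86 83
f 86 81 87
f 86 87 83
f 87 81 88
f 87 88 83
f 88 81 89
f 88 89 83
f 89 81 90
f 89 90 83
f 90 81 91
f 90 91 83
f 91 81 82
f 91 82 83



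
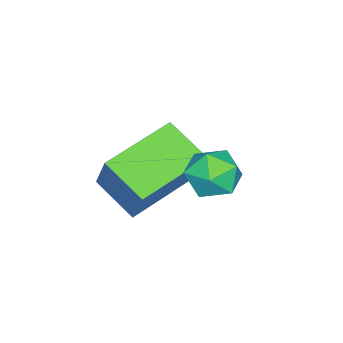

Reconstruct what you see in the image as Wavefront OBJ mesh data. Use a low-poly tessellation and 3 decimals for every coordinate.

v -1.727 0.17 -1.19
v -2.082 -0.978 -0.574
v -3.54 0.956 -0.77
v -3.895 -0.193 -0.154
v -1.185 0.713 0.134
v -1.54 -0.436 0.75
v -2.998 1.498 0.554
v -3.353 0.35 1.17
v -2.127 2.375 1.814
v -1.57 2.871 1.854
v -1.51 1.749 0.986
v -0.953 2.245 1.026
v -1.091 1.791 1.602
v -1.472 2.178 2.114
v -1.608 2.442 0.726
v -1.989 2.829 1.238
v -1.25 2.912 1.181
v -0.93 2.51 1.723
v -2.15 2.11 1.117
v -1.83 1.708 1.659
f 2 4 1
f 5 2 1
f 1 4 3
f 3 5 1
f 2 8 4
f 6 2 5
f 6 8 2
f 4 8 3
f 7 5 3
f 3 8 7
f 7 6 5
f 8 6 7
f 9 20 14
f 9 14 10
f 9 10 16
f 9 16 19
f 9 19 20
f 10 14 18
f 14 20 13
f 20 19 11
f 19 16 15
f 16 10 17
f 12 18 13
f 12 13 11
f 12 11 15
f 12 15 17
f 12 17 18
f 13 18 14
f 11 13 20
f 15 11 19
f 17 15 16
f 18 17 10



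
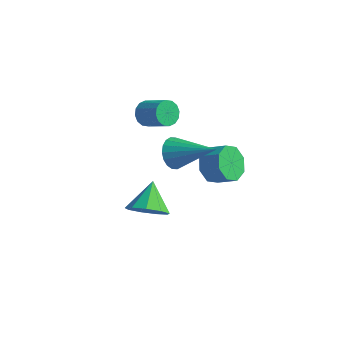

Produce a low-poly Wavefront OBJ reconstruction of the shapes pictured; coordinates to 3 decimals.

v -3.081 3.61 0.87
v -2.783 3.988 0.417
v -1.622 3.887 1.098
v -1.919 3.51 1.55
v -2.901 4.207 0.651
v -1.74 4.106 1.332
v -3.068 4.266 0.944
v -1.906 4.166 1.625
v -3.237 4.149 1.216
v -2.076 4.049 1.897
v -3.365 3.888 1.396
v -2.204 3.788 2.077
v -3.417 3.553 1.435
v -2.255 3.453 2.115
v -3.378 3.233 1.322
v -2.217 3.132 2.003
v -3.26 3.014 1.088
v -2.099 2.913 1.769
v -3.094 2.954 0.795
v -1.932 2.854 1.476
v -2.924 3.071 0.523
v -1.763 2.971 1.204
v -2.796 3.332 0.343
v -1.635 3.232 1.024
v -2.745 3.667 0.305
v -1.583 3.567 0.985
v 0.325 3.552 -0.833
v 0.693 3.977 -1.549
v 1.583 4.093 -1.023
v 1.215 3.668 -0.307
v 0.377 4.417 -1.111
v 1.267 4.533 -0.585
v 0.031 4.35 -0.511
v 0.92 4.466 0.016
v -0.143 3.816 -0.099
v 0.746 3.932 0.427
v -0.043 3.127 -0.117
v 0.847 3.243 0.409
v 0.273 2.687 -0.555
v 1.163 2.803 -0.029
v 0.62 2.754 -1.156
v 1.509 2.87 -0.629
v 0.794 3.288 -1.567
v 1.683 3.404 -1.041
v 0.247 0.876 1.949
v 0.529 1.246 1.323
v 2.093 1.164 2.951
v 0.388 1.504 1.508
v 0.22 1.637 1.781
v 0.057 1.62 2.086
v -0.069 1.455 2.365
v -0.132 1.176 2.561
v -0.12 0.837 2.636
v -0.035 0.506 2.575
v 0.105 0.249 2.39
v 0.274 0.115 2.118
v 0.437 0.132 1.812
v 0.563 0.297 1.533
v 0.626 0.576 1.337
v 0.614 0.915 1.262
v -1.489 1.397 -3.312
v -1.17 0.872 -2.561
v -1.971 2.483 -2.348
v -0.689 1.277 -2.776
v -0.583 1.737 -3.242
v -0.901 2.039 -3.741
v -1.494 2.04 -4.038
v -2.084 1.74 -3.996
v -2.396 1.28 -3.634
v -2.284 0.875 -3.121
v -1.799 0.714 -2.698
f 2 1 5
f 2 5 3
f 3 5 6
f 3 6 4
f 5 1 7
f 5 7 6
f 6 7 8
f 6 8 4
f 7 1 9
f 7 9 8
f 8 9 10
f 8 10 4
f 9 1 11
f 9 11 10
f 10 11 12
f 10 12 4
f 11 1 13
f 11 13 12
f 12 13 14
f 12 14 4
f 13 1 15
f 13 15 14
f 14 15 16
f 14 16 4
f 15 1 17
f 15 17 16
f 16 17 18
f 16 18 4
f 17 1 19
f 17 19 18
f 18 19 20
f 18 20 4
f 19 1 21
f 19 21 20
f 20 21 22
f 20 22 4
f 21 1 23
f 21 23 22
f 22 23 24
f 22 24 4
f 23 1 25
f 23 25 24
f 24 25 26
f 24 26 4
f 25 1 2
f 25 2 26
f 26 2 3
f 26 3 4
f 28 27 31
f 28 31 29
f 29 31 32
f 29 32 30
f 31 27 33
f 31 33 32
f 32 33 34
f 32 34 30
f 33 27 35
f 33 35 34
f 34 35 36
f 34 36 30
f 35 27 37
f 35 37 36
f 36 37 38
f 36 38 30
f 37 27 39
f 37 39 38
f 38 39 40
f 38 40 30
f 39 27 41
f 39 41 40
f 40 41 42
f 40 42 30
f 41 27 43
f 41 43 42
f 42 43 44
f 42 44 30
f 43 27 28
f 43 28 44
f 44 28 29
f 44 29 30
f 46 45 48
f 46 48 47
f 48 45 49
f 48 49 47
f 49 45 50
f 49 50 47
f 50 45 51
f 50 51 47
f 51 45 52
f 51 52 47
f 52 45 53
f 52 53 47
f 53 45 54
f 53 54 47
f 54 45 55
f 54 55 47
f 55 45 56
f 55 56 47
f 56 45 57
f 56 57 47
f 57 45 58
f 57 58 47
f 58 45 59
f 58 59 47
f 59 45 60
f 59 60 47
f 60 45 46
f 60 46 47
f 62 61 64
f 62 64 63
f 64 61 65
f 64 65 63
f 65 61 66
f 65 66 63
f 66 61 67
f 66 67 63
f 67 61 68
f 67 68 63
f 68 61 69
f 68 69 63
f 69 61 70
f 69 70 63
f 70 61 71
f 70 71 63
f 71 61 62
f 71 62 63



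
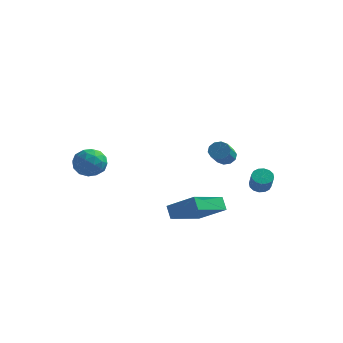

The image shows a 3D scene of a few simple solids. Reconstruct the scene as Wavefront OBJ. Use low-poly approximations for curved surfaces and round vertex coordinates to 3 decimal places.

v 3.493 4.102 -2.251
v 3.861 3.83 -2.608
v 4.254 3.206 -1.725
v 3.887 3.478 -1.369
v 4.013 4.068 -2.507
v 4.406 3.444 -1.624
v 4.026 4.316 -2.337
v 4.419 3.692 -1.455
v 3.896 4.506 -2.145
v 4.289 3.882 -1.262
v 3.658 4.588 -1.981
v 4.051 3.964 -1.098
v 3.376 4.54 -1.889
v 3.769 3.916 -1.007
v 3.126 4.374 -1.895
v 3.519 3.75 -1.012
v 2.974 4.136 -1.996
v 3.367 3.512 -1.113
v 2.961 3.888 -2.165
v 3.354 3.264 -1.283
v 3.091 3.698 -2.358
v 3.484 3.074 -1.475
v 3.329 3.616 -2.522
v 3.722 2.992 -1.639
v 3.611 3.664 -2.613
v 4.004 3.04 -1.731
v 1.746 -3.139 -1.396
v 3.271 -3.309 -0.455
v 2.339 -1.209 -2.008
v 3.864 -1.379 -1.066
v 2.116 -3.461 -2.054
v 3.641 -3.631 -1.112
v 2.709 -1.531 -2.665
v 4.234 -1.701 -1.724
v 3.133 0.565 0.907
v 3.68 0.554 0.746
v 3.893 -0.656 1.552
v 3.347 -0.645 1.713
v 3.657 0.746 1.04
v 3.87 -0.464 1.847
v 3.434 0.869 1.284
v 3.647 -0.341 2.09
v 3.096 0.876 1.383
v 3.309 -0.334 2.19
v 2.773 0.764 1.301
v 2.986 -0.446 2.107
v 2.587 0.576 1.068
v 2.8 -0.634 1.874
v 2.61 0.384 0.773
v 2.823 -0.826 1.58
v 2.833 0.261 0.53
v 3.046 -0.949 1.336
v 3.171 0.254 0.43
v 3.384 -0.956 1.237
v 3.494 0.366 0.513
v 3.707 -0.844 1.319
v -2.211 -2.406 1.337
v -1.733 -3.103 0.96
v -3.347 -2.677 0.4
v -2.869 -3.374 0.023
v -3.189 -3.447 0.888
v -2.486 -3.28 1.467
v -2.594 -2.5 -0.107
v -1.891 -2.333 0.472
v -1.97 -3.161 0.067
v -2.337 -3.746 0.682
v -2.743 -2.034 0.678
v -3.11 -2.619 1.293
v -1.872 -2.731 1.231
v -3.208 -3.049 0.129
v -3.395 -3.092 0.638
v -3.115 -3.502 0.416
v -2.315 -2.834 1.529
v -2.034 -3.244 1.307
v -2.89 -3.446 1.265
v -3.046 -2.536 0.053
v -2.765 -2.946 -0.169
v -1.965 -2.278 0.944
v -1.685 -2.688 0.722
v -2.19 -2.334 0.095
v -1.731 -3.175 0.484
v -2.398 -3.334 -0.066
v -2.236 -2.82 -0.143
v -1.824 -2.722 0.197
v -1.947 -3.518 0.846
v -2.614 -3.678 0.295
v -2.802 -3.721 0.804
v -2.389 -3.622 1.144
v -2.086 -3.553 0.321
v -2.466 -2.102 1.065
v -3.133 -2.262 0.514
v -2.691 -2.158 0.216
v -2.278 -2.059 0.556
v -2.682 -2.446 1.426
v -3.349 -2.605 0.876
v -3.256 -3.058 1.163
v -2.844 -2.96 1.503
v -2.994 -2.227 1.039
f 2 1 5
f 2 5 3
f 3 5 6
f 3 6 4
f 5 1 7
f 5 7 6
f 6 7 8
f 6 8 4
f 7 1 9
f 7 9 8
f 8 9 10
f 8 10 4
f 9 1 11
f 9 11 10
f 10 11 12
f 10 12 4
f 11 1 13
f 11 13 12
f 12 13 14
f 12 14 4
f 13 1 15
f 13 15 14
f 14 15 16
f 14 16 4
f 15 1 17
f 15 17 16
f 16 17 18
f 16 18 4
f 17 1 19
f 17 19 18
f 18 19 20
f 18 20 4
f 19 1 21
f 19 21 20
f 20 21 22
f 20 22 4
f 21 1 23
f 21 23 22
f 22 23 24
f 22 24 4
f 23 1 25
f 23 25 24
f 24 25 26
f 24 26 4
f 25 1 2
f 25 2 26
f 26 2 3
f 26 3 4
f 28 30 27
f 31 28 27
f 27 30 29
f 29 31 27
f 28 34 30
f 32 28 31
f 32 34 28
f 30 34 29
f 33 31 29
f 29 34 33
f 33 32 31
f 34 32 33
f 36 35 39
f 36 39 37
f 37 39 40
f 37 40 38
f 39 35 41
f 39 41 40
f 40 41 42
f 40 42 38
f 41 35 43
f 41 43 42
f 42 43 44
f 42 44 38
f 43 35 45
f 43 45 44
f 44 45 46
f 44 46 38
f 45 35 47
f 45 47 46
f 46 47 48
f 46 48 38
f 47 35 49
f 47 49 48
f 48 49 50
f 48 50 38
f 49 35 51
f 49 51 50
f 50 51 52
f 50 52 38
f 51 35 53
f 51 53 52
f 52 53 54
f 52 54 38
f 53 35 55
f 53 55 54
f 54 55 56
f 54 56 38
f 55 35 36
f 55 36 56
f 56 36 37
f 56 37 38
f 57 94 73
f 94 68 97
f 73 97 62
f 94 97 73
f 57 73 69
f 73 62 74
f 69 74 58
f 73 74 69
f 57 69 78
f 69 58 79
f 78 79 64
f 69 79 78
f 57 78 90
f 78 64 93
f 90 93 67
f 78 93 90
f 57 90 94
f 90 67 98
f 94 98 68
f 90 98 94
f 58 74 85
f 74 62 88
f 85 88 66
f 74 88 85
f 62 97 75
f 97 68 96
f 75 96 61
f 97 96 75
f 68 98 95
f 98 67 91
f 95 91 59
f 98 91 95
f 67 93 92
f 93 64 80
f 92 80 63
f 93 80 92
f 64 79 84
f 79 58 81
f 84 81 65
f 79 81 84
f 60 86 72
f 86 66 87
f 72 87 61
f 86 87 72
f 60 72 70
f 72 61 71
f 70 71 59
f 72 71 70
f 60 70 77
f 70 59 76
f 77 76 63
f 70 76 77
f 60 77 82
f 77 63 83
f 82 83 65
f 77 83 82
f 60 82 86
f 82 65 89
f 86 89 66
f 82 89 86
f 61 87 75
f 87 66 88
f 75 88 62
f 87 88 75
f 59 71 95
f 71 61 96
f 95 96 68
f 71 96 95
f 63 76 92
f 76 59 91
f 92 91 67
f 76 91 92
f 65 83 84
f 83 63 80
f 84 80 64
f 83 80 84
f 66 89 85
f 89 65 81
f 85 81 58
f 89 81 85



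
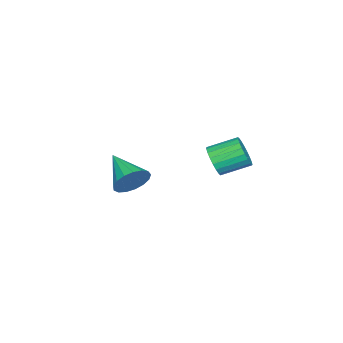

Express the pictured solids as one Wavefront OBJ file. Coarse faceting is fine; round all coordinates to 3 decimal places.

v -1.333 1.661 1.981
v -0.656 1.731 2.57
v -1.33 3.068 3.188
v -2.007 2.999 2.599
v -0.527 1.93 2.28
v -1.202 3.267 2.898
v -0.538 2.082 1.938
v -1.213 3.419 2.556
v -0.687 2.162 1.604
v -1.361 3.499 2.222
v -0.947 2.155 1.335
v -1.621 3.492 1.953
v -1.274 2.063 1.178
v -1.948 3.4 1.796
v -1.611 1.901 1.159
v -2.285 3.238 1.777
v -1.9 1.698 1.283
v -2.574 3.035 1.901
v -2.091 1.489 1.527
v -2.765 2.826 2.145
v -2.151 1.309 1.85
v -2.825 2.647 2.468
v -2.069 1.191 2.196
v -2.744 2.528 2.814
v -1.861 1.154 2.504
v -2.535 2.491 3.122
v -1.561 1.204 2.722
v -2.235 2.541 3.34
v -1.221 1.334 2.812
v -1.895 2.671 3.43
v -0.901 1.52 2.758
v -1.575 2.857 3.376
v -2.463 -3.064 -1.14
v -1.757 -3.17 -0.37
v -3.677 -4.636 -0.24
v -2.075 -2.823 -0.194
v -2.482 -2.531 -0.235
v -2.885 -2.362 -0.483
v -3.191 -2.354 -0.882
v -3.33 -2.508 -1.339
v -3.271 -2.79 -1.751
v -3.026 -3.135 -2.023
v -2.652 -3.463 -2.092
v -2.235 -3.701 -1.943
v -1.87 -3.792 -1.61
v -1.641 -3.717 -1.169
v -1.6 -3.492 -0.722
f 2 1 5
f 2 5 3
f 3 5 6
f 3 6 4
f 5 1 7
f 5 7 6
f 6 7 8
f 6 8 4
f 7 1 9
f 7 9 8
f 8 9 10
f 8 10 4
f 9 1 11
f 9 11 10
f 10 11 12
f 10 12 4
f 11 1 13
f 11 13 12
f 12 13 14
f 12 14 4
f 13 1 15
f 13 15 14
f 14 15 16
f 14 16 4
f 15 1 17
f 15 17 16
f 16 17 18
f 16 18 4
f 17 1 19
f 17 19 18
f 18 19 20
f 18 20 4
f 19 1 21
f 19 21 20
f 20 21 22
f 20 22 4
f 21 1 23
f 21 23 22
f 22 23 24
f 22 24 4
f 23 1 25
f 23 25 24
f 24 25 26
f 24 26 4
f 25 1 27
f 25 27 26
f 26 27 28
f 26 28 4
f 27 1 29
f 27 29 28
f 28 29 30
f 28 30 4
f 29 1 31
f 29 31 30
f 30 31 32
f 30 32 4
f 31 1 2
f 31 2 32
f 32 2 3
f 32 3 4
f 34 33 36
f 34 36 35
f 36 33 37
f 36 37 35
f 37 33 38
f 37 38 35
f 38 33 39
f 38 39 35
f 39 33 40
f 39 40 35
f 40 33 41
f 40 41 35
f 41 33 42
f 41 42 35
f 42 33 43
f 42 43 35
f 43 33 44
f 43 44 35
f 44 33 45
f 44 45 35
f 45 33 46
f 45 46 35
f 46 33 47
f 46 47 35
f 47 33 34
f 47 34 35



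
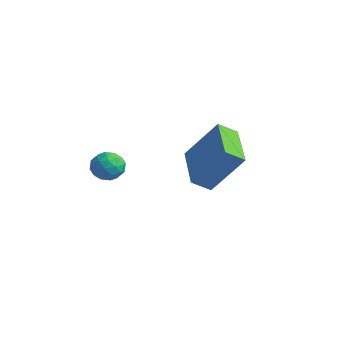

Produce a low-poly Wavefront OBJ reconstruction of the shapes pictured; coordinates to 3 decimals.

v -4.223 3.285 2.319
v -3.314 4.076 3.941
v -3.948 3.966 1.834
v -3.04 4.756 3.455
v -2.54 2.284 1.865
v -1.632 3.074 3.486
v -2.266 2.964 1.379
v -1.357 3.755 3.001
v -3.398 -0.025 3.432
v -3.044 -0.356 2.982
v -4.276 -0.564 3.138
v -3.922 -0.895 2.688
v -3.822 -1.004 3.333
v -3.279 -0.671 3.515
v -4.041 -0.249 2.605
v -3.498 0.084 2.787
v -3.441 -0.495 2.47
v -3.305 -0.962 2.921
v -4.015 0.042 3.199
v -3.879 -0.425 3.65
v -3.144 -0.143 3.233
v -4.176 -0.777 2.887
v -4.117 -0.841 3.267
v -3.909 -1.036 3.002
v -3.282 -0.328 3.546
v -3.074 -0.523 3.282
v -3.531 -0.904 3.488
v -4.246 -0.397 2.838
v -4.038 -0.592 2.574
v -3.411 0.116 3.118
v -3.203 -0.079 2.853
v -3.789 -0.016 2.632
v -3.169 -0.42 2.668
v -3.685 -0.737 2.495
v -3.755 -0.357 2.446
v -3.436 -0.161 2.553
v -3.089 -0.694 2.932
v -3.605 -1.011 2.759
v -3.547 -1.075 3.139
v -3.228 -0.879 3.246
v -3.323 -0.775 2.631
v -3.715 0.091 3.361
v -4.231 -0.226 3.188
v -4.092 -0.041 2.874
v -3.773 0.155 2.981
v -3.635 -0.183 3.625
v -4.151 -0.5 3.452
v -3.884 -0.759 3.567
v -3.565 -0.563 3.674
v -3.997 -0.145 3.489
f 2 4 1
f 5 2 1
f 1 4 3
f 3 5 1
f 2 8 4
f 6 2 5
f 6 8 2
f 4 8 3
f 7 5 3
f 3 8 7
f 7 6 5
f 8 6 7
f 9 46 25
f 46 20 49
f 25 49 14
f 46 49 25
f 9 25 21
f 25 14 26
f 21 26 10
f 25 26 21
f 9 21 30
f 21 10 31
f 30 31 16
f 21 31 30
f 9 30 42
f 30 16 45
f 42 45 19
f 30 45 42
f 9 42 46
f 42 19 50
f 46 50 20
f 42 50 46
f 10 26 37
f 26 14 40
f 37 40 18
f 26 40 37
f 14 49 27
f 49 20 48
f 27 48 13
f 49 48 27
f 20 50 47
f 50 19 43
f 47 43 11
f 50 43 47
f 19 45 44
f 45 16 32
f 44 32 15
f 45 32 44
f 16 31 36
f 31 10 33
f 36 33 17
f 31 33 36
f 12 38 24
f 38 18 39
f 24 39 13
f 38 39 24
f 12 24 22
f 24 13 23
f 22 23 11
f 24 23 22
f 12 22 29
f 22 11 28
f 29 28 15
f 22 28 29
f 12 29 34
f 29 15 35
f 34 35 17
f 29 35 34
f 12 34 38
f 34 17 41
f 38 41 18
f 34 41 38
f 13 39 27
f 39 18 40
f 27 40 14
f 39 40 27
f 11 23 47
f 23 13 48
f 47 48 20
f 23 48 47
f 15 28 44
f 28 11 43
f 44 43 19
f 28 43 44
f 17 35 36
f 35 15 32
f 36 32 16
f 35 32 36
f 18 41 37
f 41 17 33
f 37 33 10
f 41 33 37



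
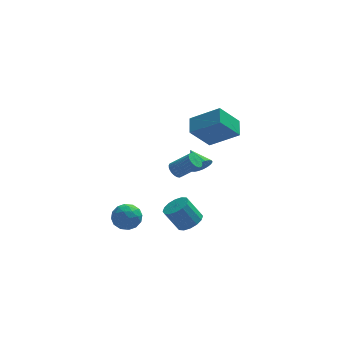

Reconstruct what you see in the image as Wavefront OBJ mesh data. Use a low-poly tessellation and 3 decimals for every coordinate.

v 2.42 1.027 2.858
v 2.546 2.152 3.286
v 0.788 1.654 1.693
v 0.914 2.778 2.121
v 3.606 1.442 1.419
v 3.732 2.566 1.847
v 1.974 2.068 0.254
v 2.1 3.193 0.682
v 1.706 3.42 -2.458
v 2.108 3.85 -2.854
v 1.154 4.54 -1.802
v 1.845 3.821 -3.027
v 1.554 3.713 -3.086
v 1.293 3.546 -3.021
v 1.114 3.355 -2.845
v 1.052 3.177 -2.591
v 1.12 3.046 -2.312
v 1.304 2.99 -2.061
v 1.567 3.019 -1.889
v 1.858 3.127 -1.829
v 2.118 3.293 -1.894
v 2.297 3.485 -2.07
v 2.359 3.663 -2.324
v 2.292 3.794 -2.603
v -3.5 -3.508 -1.784
v -3.101 -3.062 -1.107
v -3.379 -4.758 -1.033
v -2.98 -4.312 -0.356
v -3.856 -4.176 -0.532
v -3.931 -3.403 -0.996
v -2.549 -4.417 -1.144
v -2.624 -3.644 -1.608
v -2.513 -3.624 -0.711
v -3.32 -3.475 -0.333
v -3.16 -4.345 -1.807
v -3.967 -4.196 -1.429
v -3.311 -3.175 -1.511
v -3.169 -4.645 -0.629
v -3.684 -4.564 -0.732
v -3.449 -4.302 -0.334
v -3.799 -3.376 -1.446
v -3.564 -3.114 -1.048
v -4.008 -3.768 -0.71
v -2.916 -4.706 -1.092
v -2.681 -4.444 -0.694
v -3.031 -3.518 -1.806
v -2.796 -3.256 -1.408
v -2.472 -4.052 -1.43
v -2.731 -3.243 -0.881
v -2.66 -3.978 -0.439
v -2.407 -4.04 -0.902
v -2.45 -3.586 -1.175
v -3.205 -3.156 -0.658
v -3.134 -3.89 -0.217
v -3.649 -3.81 -0.32
v -3.693 -3.356 -0.593
v -2.86 -3.486 -0.426
v -3.346 -3.93 -1.923
v -3.275 -4.664 -1.482
v -2.787 -4.464 -1.547
v -2.831 -4.01 -1.82
v -3.82 -3.842 -1.701
v -3.749 -4.577 -1.259
v -4.03 -4.234 -0.965
v -4.073 -3.78 -1.238
v -3.62 -4.334 -1.714
v 0.182 -3.99 -1.682
v 0.818 -3.594 -1.348
v 0.054 -3.414 -0.105
v -0.582 -3.81 -0.438
v 0.586 -3.291 -1.534
v -0.178 -3.112 -0.291
v 0.245 -3.176 -1.76
v -0.519 -2.997 -0.517
v -0.112 -3.279 -1.965
v -0.876 -3.099 -0.722
v -0.391 -3.572 -2.094
v -1.155 -3.393 -0.851
v -0.516 -3.977 -2.112
v -1.28 -3.798 -0.869
v -0.454 -4.386 -2.015
v -1.218 -4.206 -0.772
v -0.222 -4.688 -1.829
v -0.986 -4.509 -0.586
v 0.119 -4.803 -1.603
v -0.645 -4.624 -0.36
v 0.476 -4.701 -1.398
v -0.288 -4.521 -0.155
v 0.755 -4.407 -1.269
v -0.009 -4.228 -0.026
v 0.88 -4.002 -1.251
v 0.116 -3.823 -0.008
v -0.503 -3.011 1.887
v -0.129 -2.833 1.54
v 0.918 -3.152 2.507
v 0.543 -3.329 2.853
v -0.174 -2.657 1.646
v 0.873 -2.976 2.613
v -0.268 -2.534 1.789
v 0.778 -2.853 2.756
v -0.399 -2.484 1.947
v 0.648 -2.803 2.914
v -0.545 -2.514 2.096
v 0.502 -2.833 3.062
v -0.685 -2.62 2.212
v 0.362 -2.939 3.179
v -0.797 -2.785 2.28
v 0.249 -3.104 3.246
v -0.865 -2.985 2.287
v 0.182 -3.304 3.253
v -0.878 -3.188 2.233
v 0.169 -3.507 3.2
v -0.833 -3.364 2.127
v 0.214 -3.683 3.094
v -0.738 -3.487 1.984
v 0.308 -3.806 2.951
v -0.608 -3.537 1.826
v 0.439 -3.856 2.793
v -0.462 -3.507 1.678
v 0.585 -3.826 2.644
v -0.322 -3.401 1.561
v 0.725 -3.72 2.528
v -0.209 -3.236 1.494
v 0.837 -3.555 2.46
v -0.142 -3.036 1.487
v 0.905 -3.355 2.453
f 2 4 1
f 5 2 1
f 1 4 3
f 3 5 1
f 2 8 4
f 6 2 5
f 6 8 2
f 4 8 3
f 7 5 3
f 3 8 7
f 7 6 5
f 8 6 7
f 10 9 12
f 10 12 11
f 12 9 13
f 12 13 11
f 13 9 14
f 13 14 11
f 14 9 15
f 14 15 11
f 15 9 16
f 15 16 11
f 16 9 17
f 16 17 11
f 17 9 18
f 17 18 11
f 18 9 19
f 18 19 11
f 19 9 20
f 19 20 11
f 20 9 21
f 20 21 11
f 21 9 22
f 21 22 11
f 22 9 23
f 22 23 11
f 23 9 24
f 23 24 11
f 24 9 10
f 24 10 11
f 25 62 41
f 62 36 65
f 41 65 30
f 62 65 41
f 25 41 37
f 41 30 42
f 37 42 26
f 41 42 37
f 25 37 46
f 37 26 47
f 46 47 32
f 37 47 46
f 25 46 58
f 46 32 61
f 58 61 35
f 46 61 58
f 25 58 62
f 58 35 66
f 62 66 36
f 58 66 62
f 26 42 53
f 42 30 56
f 53 56 34
f 42 56 53
f 30 65 43
f 65 36 64
f 43 64 29
f 65 64 43
f 36 66 63
f 66 35 59
f 63 59 27
f 66 59 63
f 35 61 60
f 61 32 48
f 60 48 31
f 61 48 60
f 32 47 52
f 47 26 49
f 52 49 33
f 47 49 52
f 28 54 40
f 54 34 55
f 40 55 29
f 54 55 40
f 28 40 38
f 40 29 39
f 38 39 27
f 40 39 38
f 28 38 45
f 38 27 44
f 45 44 31
f 38 44 45
f 28 45 50
f 45 31 51
f 50 51 33
f 45 51 50
f 28 50 54
f 50 33 57
f 54 57 34
f 50 57 54
f 29 55 43
f 55 34 56
f 43 56 30
f 55 56 43
f 27 39 63
f 39 29 64
f 63 64 36
f 39 64 63
f 31 44 60
f 44 27 59
f 60 59 35
f 44 59 60
f 33 51 52
f 51 31 48
f 52 48 32
f 51 48 52
f 34 57 53
f 57 33 49
f 53 49 26
f 57 49 53
f 68 67 71
f 68 71 69
f 69 71 72
f 69 72 70
f 71 67 73
f 71 73 72
f 72 73 74
f 72 74 70
f 73 67 75
f 73 75 74
f 74 75 76
f 74 76 70
f 75 67 77
f 75 77 76
f 76 77 78
f 76 78 70
f 77 67 79
f 77 79 78
f 78 79 80
f 78 80 70
f 79 67 81
f 79 81 80
f 80 81 82
f 80 82 70
f 81 67 83
f 81 83 82
f 82 83 84
f 82 84 70
f 83 67 85
f 83 85 84
f 84 85 86
f 84 86 70
f 85 67 87
f 85 87 86
f 86 87 88
f 86 88 70
f 87 67 89
f 87 89 88
f 88 89 90
f 88 90 70
f 89 67 91
f 89 91 90
f 90 91 92
f 90 92 70
f 91 67 68
f 91 68 92
f 92 68 69
f 92 69 70
f 94 93 97
f 94 97 95
f 95 97 98
f 95 98 96
f 97 93 99
f 97 99 98
f 98 99 100
f 98 100 96
f 99 93 101
f 99 101 100
f 100 101 102
f 100 102 96
f 101 93 103
f 101 103 102
f 102 103 104
f 102 104 96
f 103 93 105
f 103 105 104
f 104 105 106
f 104 106 96
f 105 93 107
f 105 107 106
f 106 107 108
f 106 108 96
f 107 93 109
f 107 109 108
f 108 109 110
f 108 110 96
f 109 93 111
f 109 111 110
f 110 111 112
f 110 112 96
f 111 93 113
f 111 113 112
f 112 113 114
f 112 114 96
f 113 93 115
f 113 115 114
f 114 115 116
f 114 116 96
f 115 93 117
f 115 117 116
f 116 117 118
f 116 118 96
f 117 93 119
f 117 119 118
f 118 119 120
f 118 120 96
f 119 93 121
f 119 121 120
f 120 121 122
f 120 122 96
f 121 93 123
f 121 123 122
f 122 123 124
f 122 124 96
f 123 93 125
f 123 125 124
f 124 125 126
f 124 126 96
f 125 93 94
f 125 94 126
f 126 94 95
f 126 95 96



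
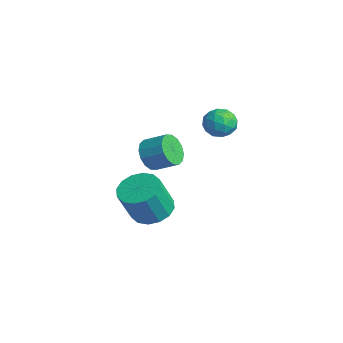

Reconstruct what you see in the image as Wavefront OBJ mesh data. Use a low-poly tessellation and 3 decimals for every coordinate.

v 1.23 -1.782 0.02
v 1.674 -1.676 -0.697
v 2.395 -0.913 -0.137
v 1.95 -1.018 0.58
v 1.36 -1.369 -0.711
v 2.081 -0.605 -0.152
v 1.011 -1.172 -0.53
v 1.731 -0.408 0.03
v 0.72 -1.139 -0.201
v 1.441 -0.375 0.358
v 0.566 -1.278 0.187
v 1.287 -0.514 0.746
v 0.59 -1.552 0.53
v 1.31 -0.788 1.09
v 0.785 -1.887 0.737
v 1.506 -1.124 1.297
v 1.099 -2.195 0.752
v 1.82 -1.431 1.311
v 1.449 -2.392 0.57
v 2.169 -1.628 1.13
v 1.739 -2.425 0.242
v 2.46 -1.661 0.801
v 1.893 -2.286 -0.146
v 2.614 -1.522 0.413
v 1.87 -2.012 -0.49
v 2.59 -1.248 0.07
v 1.149 2.145 1.289
v 1.918 2.025 1.58
v 0.962 0.815 1.24
v 1.731 0.695 1.531
v 1.146 1.019 2.024
v 1.262 1.841 2.054
v 1.618 0.999 0.766
v 1.734 1.821 0.796
v 2.208 1.317 1.256
v 1.916 1.33 2.034
v 0.964 1.51 0.786
v 0.672 1.523 1.564
v 1.55 2.202 1.439
v 1.33 0.638 1.381
v 0.986 0.829 1.671
v 1.438 0.758 1.842
v 1.165 2.093 1.718
v 1.617 2.023 1.888
v 1.163 1.432 2.15
v 1.263 0.817 0.932
v 1.715 0.747 1.102
v 1.442 2.082 0.978
v 1.894 2.011 1.149
v 1.717 1.408 0.67
v 2.173 1.715 1.419
v 2.062 0.934 1.39
v 1.996 1.112 0.941
v 2.064 1.595 0.959
v 2.001 1.723 1.876
v 1.891 0.941 1.847
v 1.547 1.131 2.137
v 1.615 1.614 2.155
v 2.171 1.306 1.686
v 0.989 1.899 0.973
v 0.879 1.117 0.944
v 1.265 1.226 0.665
v 1.333 1.709 0.683
v 0.818 1.906 1.43
v 0.707 1.125 1.401
v 0.816 1.245 1.861
v 0.884 1.728 1.879
v 0.709 1.534 1.134
v -0.596 -0.935 -4.779
v 0.379 -0.52 -4.755
v 0.671 -1.31 -2.996
v -0.304 -1.725 -3.021
v 0.057 -0.138 -4.53
v 0.349 -0.928 -2.771
v -0.441 0.031 -4.371
v -0.149 -0.759 -2.613
v -0.98 -0.059 -4.322
v -0.688 -0.849 -2.563
v -1.416 -0.384 -4.396
v -1.124 -1.174 -2.637
v -1.632 -0.856 -4.572
v -1.341 -1.646 -2.813
v -1.571 -1.35 -4.804
v -1.279 -2.14 -3.045
v -1.249 -1.732 -5.029
v -0.957 -2.522 -3.27
v -0.751 -1.901 -5.187
v -0.459 -2.691 -3.429
v -0.212 -1.811 -5.237
v 0.08 -2.601 -3.478
v 0.224 -1.486 -5.163
v 0.516 -2.276 -3.404
v 0.441 -1.014 -4.987
v 0.732 -1.804 -3.228
f 2 1 5
f 2 5 3
f 3 5 6
f 3 6 4
f 5 1 7
f 5 7 6
f 6 7 8
f 6 8 4
f 7 1 9
f 7 9 8
f 8 9 10
f 8 10 4
f 9 1 11
f 9 11 10
f 10 11 12
f 10 12 4
f 11 1 13
f 11 13 12
f 12 13 14
f 12 14 4
f 13 1 15
f 13 15 14
f 14 15 16
f 14 16 4
f 15 1 17
f 15 17 16
f 16 17 18
f 16 18 4
f 17 1 19
f 17 19 18
f 18 19 20
f 18 20 4
f 19 1 21
f 19 21 20
f 20 21 22
f 20 22 4
f 21 1 23
f 21 23 22
f 22 23 24
f 22 24 4
f 23 1 25
f 23 25 24
f 24 25 26
f 24 26 4
f 25 1 2
f 25 2 26
f 26 2 3
f 26 3 4
f 27 64 43
f 64 38 67
f 43 67 32
f 64 67 43
f 27 43 39
f 43 32 44
f 39 44 28
f 43 44 39
f 27 39 48
f 39 28 49
f 48 49 34
f 39 49 48
f 27 48 60
f 48 34 63
f 60 63 37
f 48 63 60
f 27 60 64
f 60 37 68
f 64 68 38
f 60 68 64
f 28 44 55
f 44 32 58
f 55 58 36
f 44 58 55
f 32 67 45
f 67 38 66
f 45 66 31
f 67 66 45
f 38 68 65
f 68 37 61
f 65 61 29
f 68 61 65
f 37 63 62
f 63 34 50
f 62 50 33
f 63 50 62
f 34 49 54
f 49 28 51
f 54 51 35
f 49 51 54
f 30 56 42
f 56 36 57
f 42 57 31
f 56 57 42
f 30 42 40
f 42 31 41
f 40 41 29
f 42 41 40
f 30 40 47
f 40 29 46
f 47 46 33
f 40 46 47
f 30 47 52
f 47 33 53
f 52 53 35
f 47 53 52
f 30 52 56
f 52 35 59
f 56 59 36
f 52 59 56
f 31 57 45
f 57 36 58
f 45 58 32
f 57 58 45
f 29 41 65
f 41 31 66
f 65 66 38
f 41 66 65
f 33 46 62
f 46 29 61
f 62 61 37
f 46 61 62
f 35 53 54
f 53 33 50
f 54 50 34
f 53 50 54
f 36 59 55
f 59 35 51
f 55 51 28
f 59 51 55
f 70 69 73
f 70 73 71
f 71 73 74
f 71 74 72
f 73 69 75
f 73 75 74
f 74 75 76
f 74 76 72
f 75 69 77
f 75 77 76
f 76 77 78
f 76 78 72
f 77 69 79
f 77 79 78
f 78 79 80
f 78 80 72
f 79 69 81
f 79 81 80
f 80 81 82
f 80 82 72
f 81 69 83
f 81 83 82
f 82 83 84
f 82 84 72
f 83 69 85
f 83 85 84
f 84 85 86
f 84 86 72
f 85 69 87
f 85 87 86
f 86 87 88
f 86 88 72
f 87 69 89
f 87 89 88
f 88 89 90
f 88 90 72
f 89 69 91
f 89 91 90
f 90 91 92
f 90 92 72
f 91 69 93
f 91 93 92
f 92 93 94
f 92 94 72
f 93 69 70
f 93 70 94
f 94 70 71
f 94 71 72

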